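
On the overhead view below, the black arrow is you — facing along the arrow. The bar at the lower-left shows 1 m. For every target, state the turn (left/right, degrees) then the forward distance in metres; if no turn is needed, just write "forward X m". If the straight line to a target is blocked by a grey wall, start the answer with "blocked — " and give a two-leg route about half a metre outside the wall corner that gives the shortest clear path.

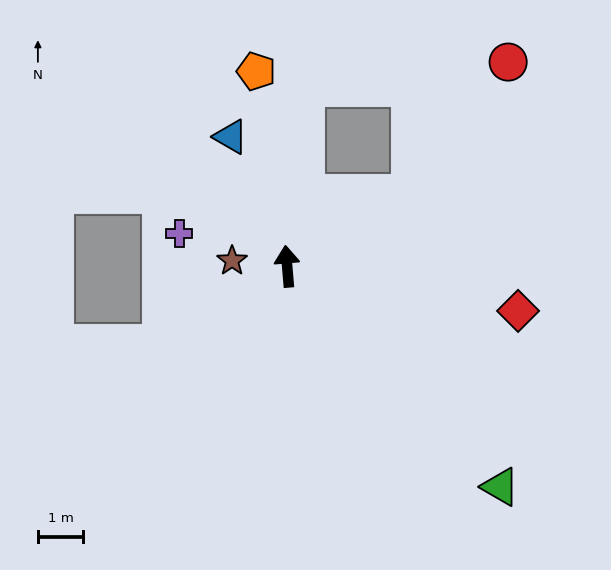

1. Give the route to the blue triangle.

turn left 19°, forward 3.1 m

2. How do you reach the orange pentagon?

turn left 4°, forward 4.4 m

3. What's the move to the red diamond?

turn right 106°, forward 5.2 m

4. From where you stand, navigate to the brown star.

turn left 79°, forward 1.2 m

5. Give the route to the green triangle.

turn right 141°, forward 6.8 m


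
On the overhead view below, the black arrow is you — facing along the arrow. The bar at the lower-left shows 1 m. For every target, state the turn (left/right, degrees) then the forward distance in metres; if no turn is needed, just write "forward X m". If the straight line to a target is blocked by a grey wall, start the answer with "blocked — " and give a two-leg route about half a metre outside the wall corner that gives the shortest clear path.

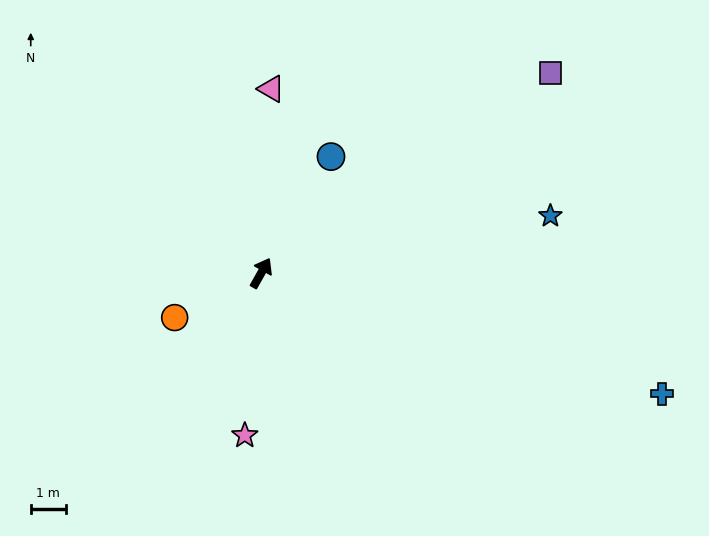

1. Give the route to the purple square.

turn right 26°, forward 10.1 m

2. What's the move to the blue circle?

forward 3.9 m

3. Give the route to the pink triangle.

turn left 26°, forward 5.3 m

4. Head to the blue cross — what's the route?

turn right 77°, forward 12.0 m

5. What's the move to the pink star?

turn right 156°, forward 4.7 m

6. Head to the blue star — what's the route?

turn right 49°, forward 8.5 m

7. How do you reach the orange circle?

turn left 147°, forward 2.8 m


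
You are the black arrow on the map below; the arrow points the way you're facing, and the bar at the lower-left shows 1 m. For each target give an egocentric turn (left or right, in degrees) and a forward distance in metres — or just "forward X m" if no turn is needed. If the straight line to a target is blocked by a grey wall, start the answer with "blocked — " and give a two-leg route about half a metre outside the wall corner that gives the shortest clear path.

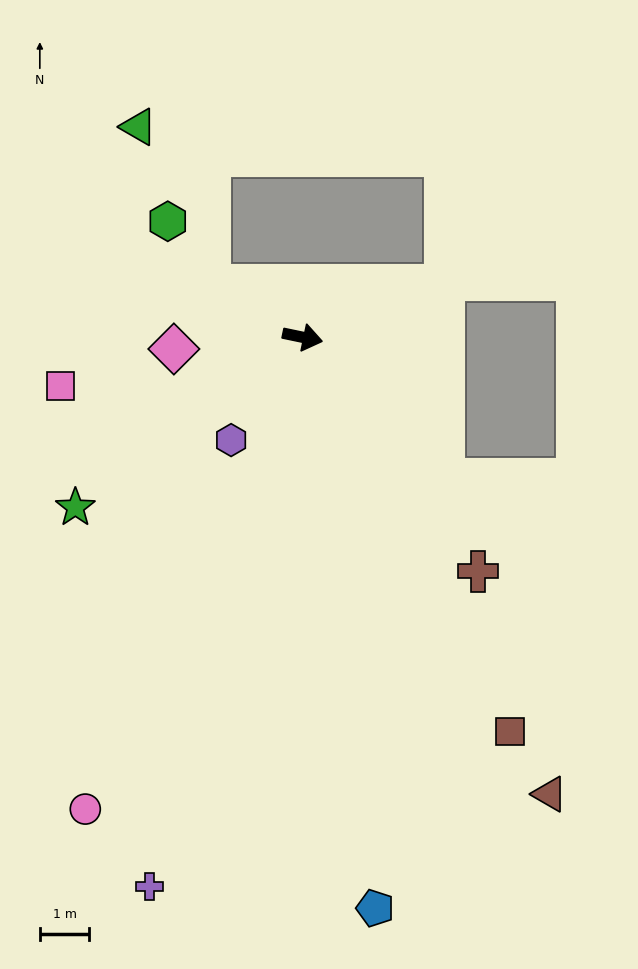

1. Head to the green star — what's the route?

turn right 131°, forward 5.7 m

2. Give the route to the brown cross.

turn right 41°, forward 5.9 m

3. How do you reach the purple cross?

turn right 94°, forward 11.5 m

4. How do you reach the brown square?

turn right 51°, forward 9.0 m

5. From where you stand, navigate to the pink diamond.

turn right 163°, forward 2.6 m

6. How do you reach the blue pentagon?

turn right 71°, forward 11.6 m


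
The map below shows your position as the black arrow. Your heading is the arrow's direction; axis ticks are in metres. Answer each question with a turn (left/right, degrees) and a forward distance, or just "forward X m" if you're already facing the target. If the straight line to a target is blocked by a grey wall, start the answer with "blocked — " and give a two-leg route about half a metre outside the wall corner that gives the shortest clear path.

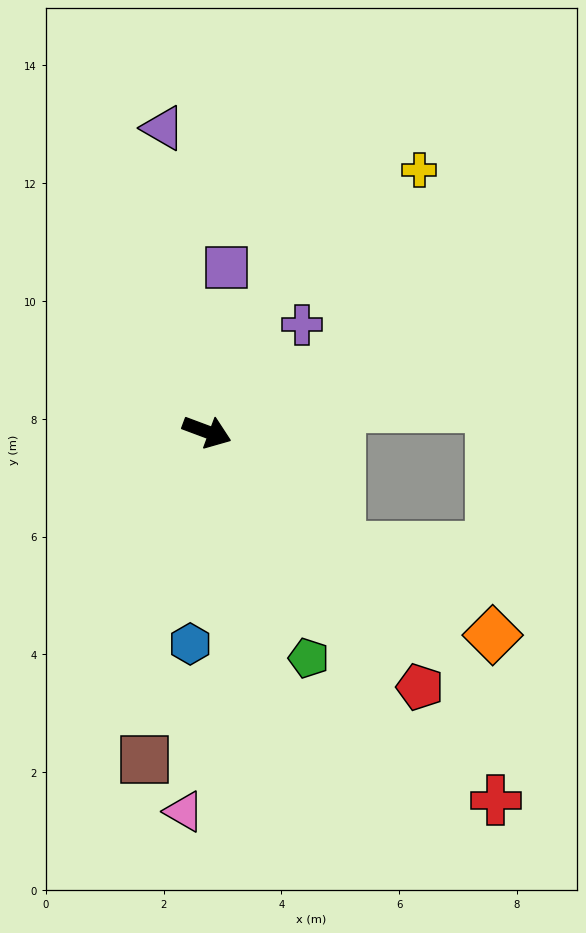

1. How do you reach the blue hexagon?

turn right 74°, forward 3.6 m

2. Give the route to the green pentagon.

turn right 45°, forward 4.2 m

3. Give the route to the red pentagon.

turn right 30°, forward 5.6 m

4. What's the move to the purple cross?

turn left 69°, forward 2.4 m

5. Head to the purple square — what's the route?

turn left 104°, forward 2.8 m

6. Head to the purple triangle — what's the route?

turn left 119°, forward 5.2 m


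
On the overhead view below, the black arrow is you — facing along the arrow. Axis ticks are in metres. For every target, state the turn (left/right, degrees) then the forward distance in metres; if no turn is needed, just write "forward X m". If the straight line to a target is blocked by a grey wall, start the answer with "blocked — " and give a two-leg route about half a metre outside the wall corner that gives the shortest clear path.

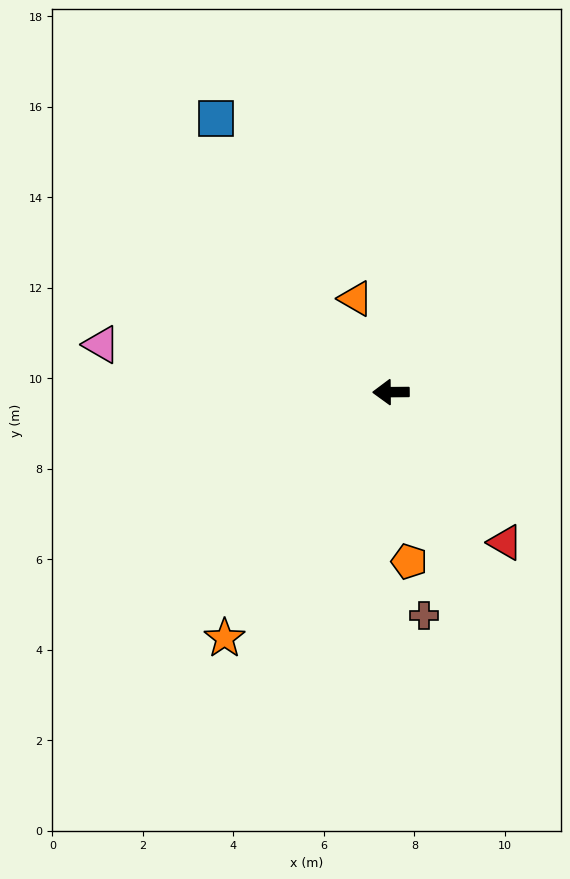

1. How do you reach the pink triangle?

turn right 10°, forward 6.5 m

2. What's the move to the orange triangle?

turn right 70°, forward 2.2 m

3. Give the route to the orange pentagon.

turn left 96°, forward 3.8 m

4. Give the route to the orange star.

turn left 55°, forward 6.6 m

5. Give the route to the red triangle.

turn left 127°, forward 4.2 m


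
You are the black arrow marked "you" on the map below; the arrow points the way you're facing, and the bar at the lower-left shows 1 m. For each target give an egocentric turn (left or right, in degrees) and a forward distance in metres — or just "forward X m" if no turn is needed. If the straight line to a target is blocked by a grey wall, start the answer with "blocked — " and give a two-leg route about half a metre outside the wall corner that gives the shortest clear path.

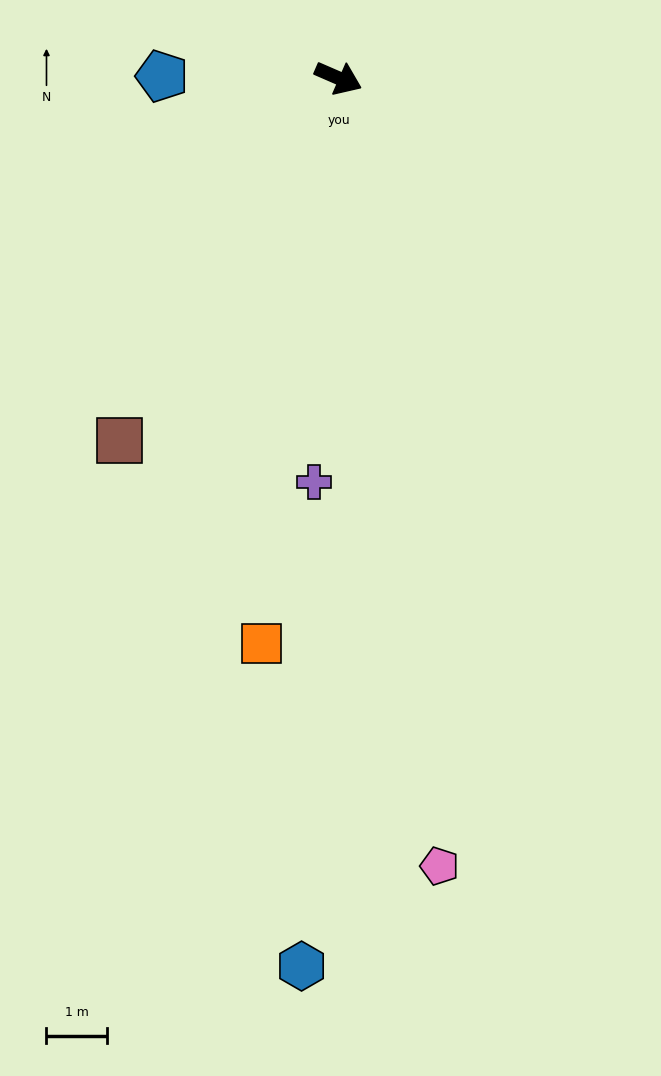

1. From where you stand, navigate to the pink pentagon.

turn right 59°, forward 13.0 m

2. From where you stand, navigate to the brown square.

turn right 98°, forward 6.9 m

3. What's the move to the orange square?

turn right 74°, forward 9.4 m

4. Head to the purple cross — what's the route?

turn right 70°, forward 6.6 m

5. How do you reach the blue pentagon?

turn right 157°, forward 2.9 m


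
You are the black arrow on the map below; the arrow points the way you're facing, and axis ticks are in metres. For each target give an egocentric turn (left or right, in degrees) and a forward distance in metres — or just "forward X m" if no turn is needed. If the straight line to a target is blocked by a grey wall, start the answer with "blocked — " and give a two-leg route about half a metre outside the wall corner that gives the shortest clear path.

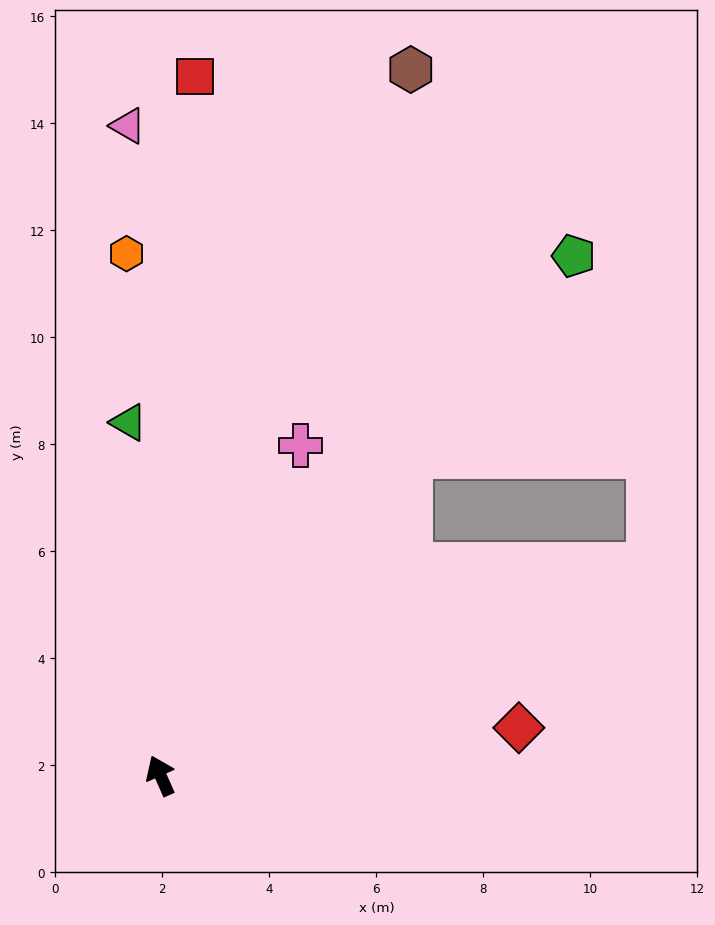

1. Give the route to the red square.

turn right 27°, forward 13.1 m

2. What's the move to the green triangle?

turn right 19°, forward 6.6 m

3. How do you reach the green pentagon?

turn right 62°, forward 12.4 m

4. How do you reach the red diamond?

turn right 106°, forward 6.8 m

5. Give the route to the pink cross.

turn right 47°, forward 6.7 m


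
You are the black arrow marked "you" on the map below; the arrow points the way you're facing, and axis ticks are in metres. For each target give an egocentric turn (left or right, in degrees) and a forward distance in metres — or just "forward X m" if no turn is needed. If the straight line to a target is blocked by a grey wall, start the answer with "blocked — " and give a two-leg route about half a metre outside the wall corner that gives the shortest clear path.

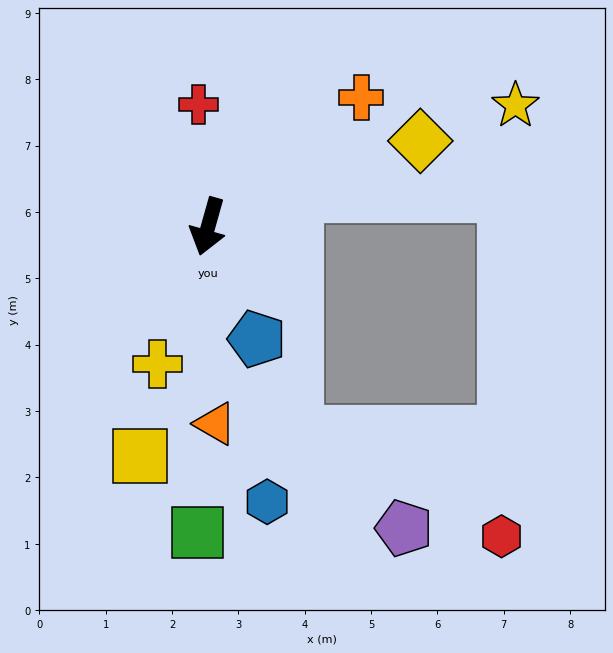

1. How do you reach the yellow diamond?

turn left 128°, forward 3.4 m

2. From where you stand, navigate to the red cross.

turn right 160°, forward 1.8 m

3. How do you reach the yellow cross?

turn right 5°, forward 2.2 m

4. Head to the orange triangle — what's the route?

turn left 18°, forward 3.0 m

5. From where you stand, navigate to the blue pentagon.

turn left 39°, forward 1.8 m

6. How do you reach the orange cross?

turn left 146°, forward 3.0 m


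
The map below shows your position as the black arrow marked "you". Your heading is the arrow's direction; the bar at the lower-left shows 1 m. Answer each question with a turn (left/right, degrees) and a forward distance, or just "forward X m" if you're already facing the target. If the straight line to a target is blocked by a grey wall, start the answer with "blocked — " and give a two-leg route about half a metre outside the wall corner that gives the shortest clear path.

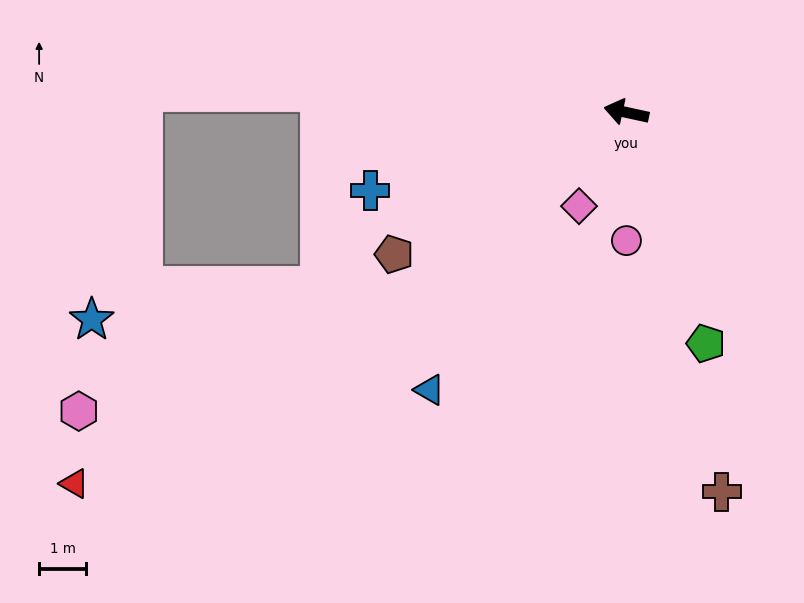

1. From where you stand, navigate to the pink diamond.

turn left 75°, forward 2.2 m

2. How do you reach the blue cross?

turn left 29°, forward 5.7 m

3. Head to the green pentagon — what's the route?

turn left 121°, forward 5.2 m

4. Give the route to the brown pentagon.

turn left 44°, forward 5.8 m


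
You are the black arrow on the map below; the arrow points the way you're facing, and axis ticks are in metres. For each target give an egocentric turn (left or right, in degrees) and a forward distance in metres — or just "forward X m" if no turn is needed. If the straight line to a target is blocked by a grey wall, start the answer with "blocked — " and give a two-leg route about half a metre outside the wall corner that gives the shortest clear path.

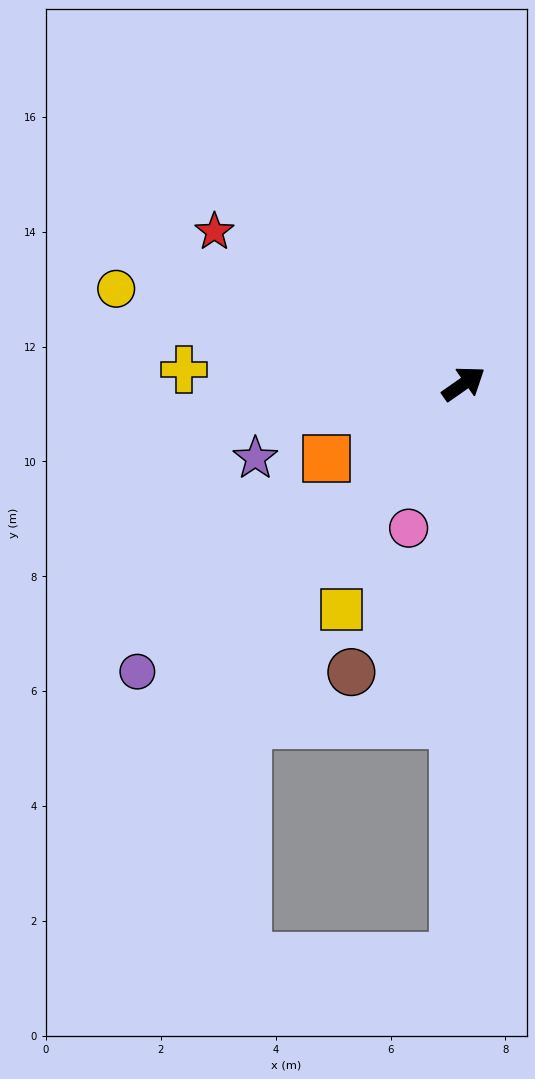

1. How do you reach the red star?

turn left 114°, forward 5.1 m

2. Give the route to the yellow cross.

turn left 142°, forward 4.9 m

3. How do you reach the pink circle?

turn right 146°, forward 2.7 m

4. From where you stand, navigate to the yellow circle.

turn left 130°, forward 6.3 m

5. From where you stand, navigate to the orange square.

turn left 174°, forward 2.7 m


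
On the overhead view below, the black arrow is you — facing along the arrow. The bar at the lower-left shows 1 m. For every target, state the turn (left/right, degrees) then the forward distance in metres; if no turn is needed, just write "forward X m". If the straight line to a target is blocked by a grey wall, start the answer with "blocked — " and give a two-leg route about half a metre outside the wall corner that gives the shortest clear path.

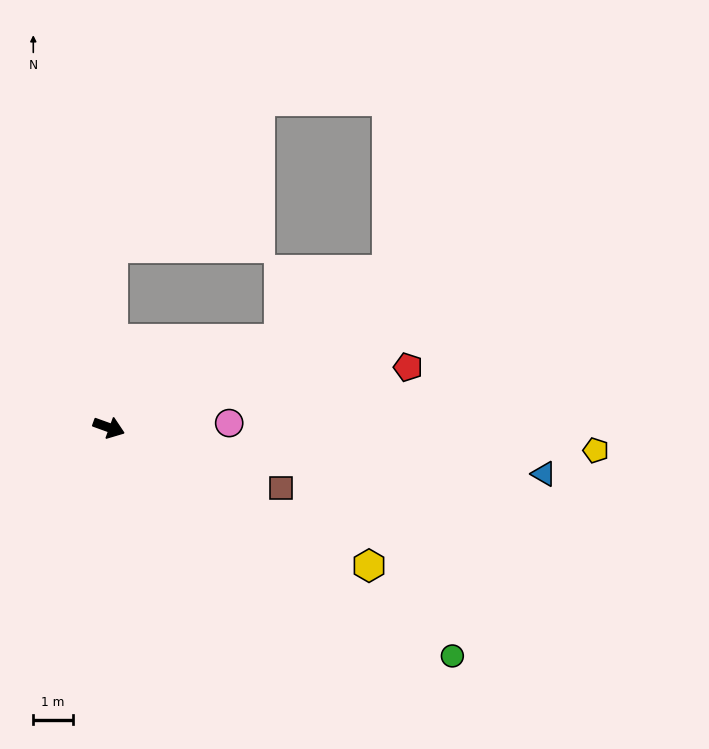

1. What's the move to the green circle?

turn right 14°, forward 10.5 m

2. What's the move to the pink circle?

turn left 22°, forward 3.1 m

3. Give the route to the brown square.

forward 4.6 m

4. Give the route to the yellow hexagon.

turn right 8°, forward 7.5 m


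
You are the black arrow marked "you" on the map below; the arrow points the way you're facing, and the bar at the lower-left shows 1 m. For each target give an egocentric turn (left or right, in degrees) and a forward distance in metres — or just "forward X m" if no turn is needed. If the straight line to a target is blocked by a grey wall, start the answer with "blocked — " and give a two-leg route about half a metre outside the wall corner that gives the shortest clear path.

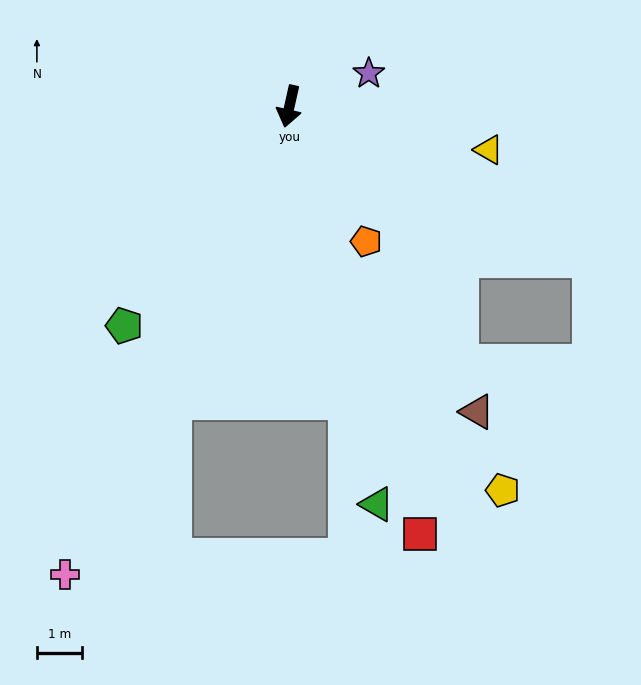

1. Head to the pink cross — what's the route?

turn right 13°, forward 11.4 m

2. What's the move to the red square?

turn left 30°, forward 9.8 m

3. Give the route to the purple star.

turn left 125°, forward 1.9 m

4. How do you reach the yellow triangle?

turn left 90°, forward 4.5 m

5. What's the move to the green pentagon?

turn right 24°, forward 6.0 m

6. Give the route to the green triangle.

turn left 25°, forward 9.0 m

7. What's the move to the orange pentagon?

turn left 42°, forward 3.4 m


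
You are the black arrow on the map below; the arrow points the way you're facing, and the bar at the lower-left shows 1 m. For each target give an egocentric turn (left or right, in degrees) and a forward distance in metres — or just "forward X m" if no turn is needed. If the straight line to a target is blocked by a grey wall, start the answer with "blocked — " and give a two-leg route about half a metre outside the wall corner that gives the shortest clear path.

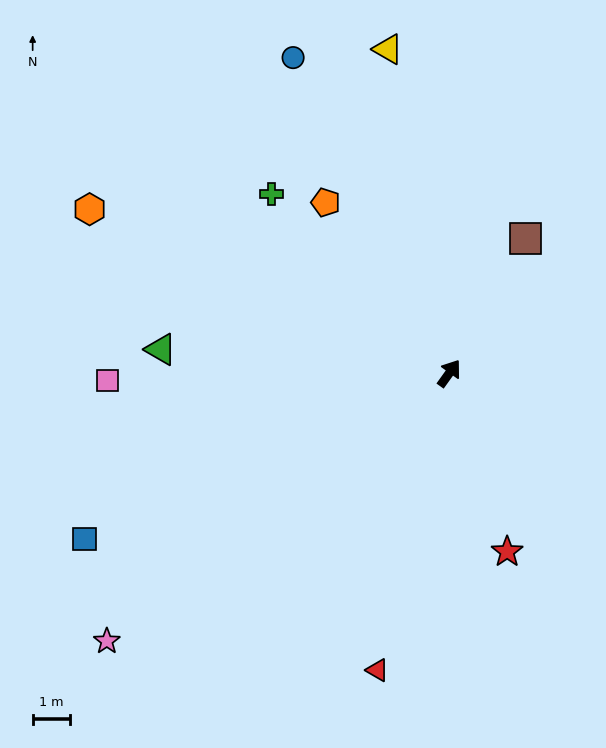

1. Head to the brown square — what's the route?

turn left 6°, forward 4.1 m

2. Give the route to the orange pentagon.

turn left 71°, forward 5.6 m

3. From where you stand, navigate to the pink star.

turn left 164°, forward 11.6 m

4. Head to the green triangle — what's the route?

turn left 121°, forward 7.7 m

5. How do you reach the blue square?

turn left 150°, forward 10.7 m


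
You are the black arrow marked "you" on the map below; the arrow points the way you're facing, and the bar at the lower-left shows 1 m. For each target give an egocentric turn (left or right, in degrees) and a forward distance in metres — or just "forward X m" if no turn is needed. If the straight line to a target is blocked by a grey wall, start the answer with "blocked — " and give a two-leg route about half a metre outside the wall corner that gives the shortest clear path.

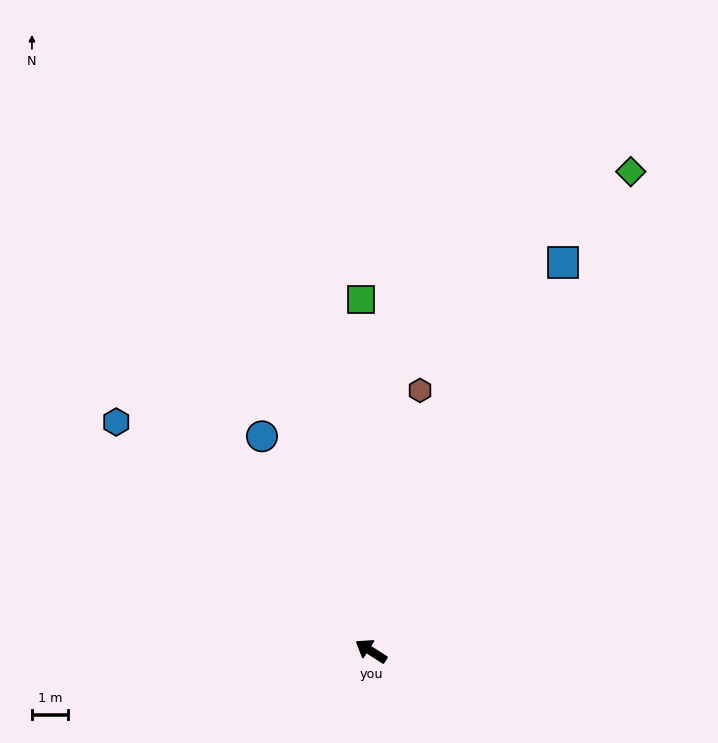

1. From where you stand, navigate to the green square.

turn right 56°, forward 9.7 m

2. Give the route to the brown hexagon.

turn right 68°, forward 7.3 m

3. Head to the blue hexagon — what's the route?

turn right 9°, forward 9.4 m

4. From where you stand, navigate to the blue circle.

turn right 30°, forward 6.6 m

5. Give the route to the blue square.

turn right 84°, forward 11.9 m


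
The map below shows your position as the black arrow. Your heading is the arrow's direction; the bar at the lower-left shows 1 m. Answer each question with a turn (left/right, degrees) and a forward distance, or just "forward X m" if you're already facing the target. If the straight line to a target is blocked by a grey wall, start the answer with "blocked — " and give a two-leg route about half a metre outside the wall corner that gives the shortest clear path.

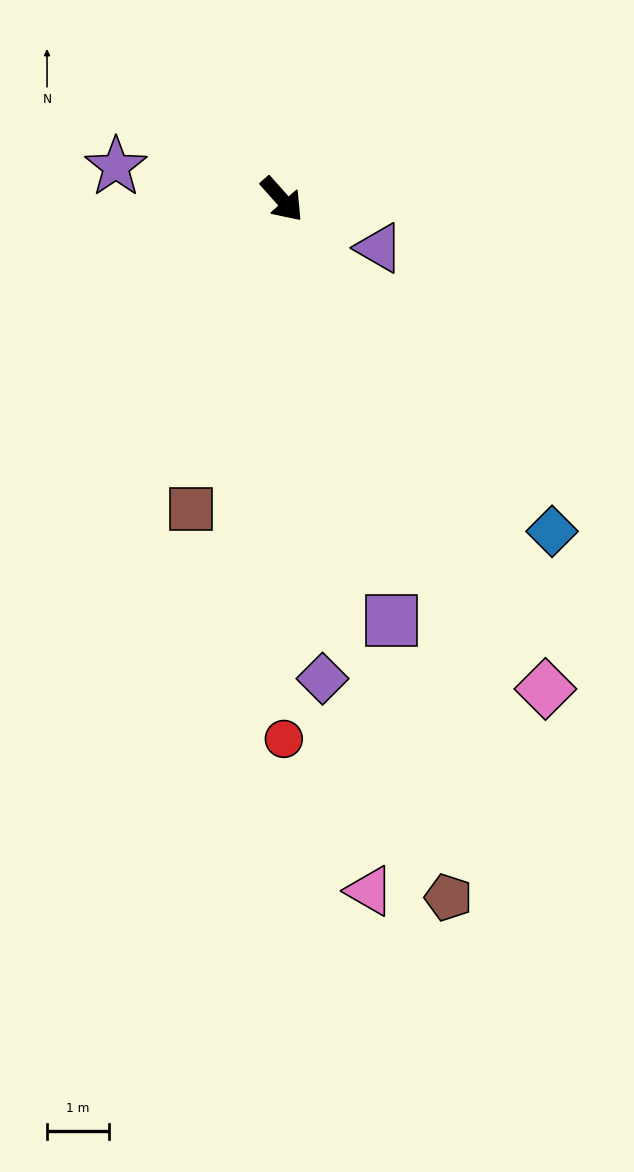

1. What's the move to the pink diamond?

turn right 13°, forward 8.9 m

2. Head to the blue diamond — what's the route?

turn right 3°, forward 6.9 m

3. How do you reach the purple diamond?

turn right 37°, forward 7.7 m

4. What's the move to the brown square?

turn right 58°, forward 5.2 m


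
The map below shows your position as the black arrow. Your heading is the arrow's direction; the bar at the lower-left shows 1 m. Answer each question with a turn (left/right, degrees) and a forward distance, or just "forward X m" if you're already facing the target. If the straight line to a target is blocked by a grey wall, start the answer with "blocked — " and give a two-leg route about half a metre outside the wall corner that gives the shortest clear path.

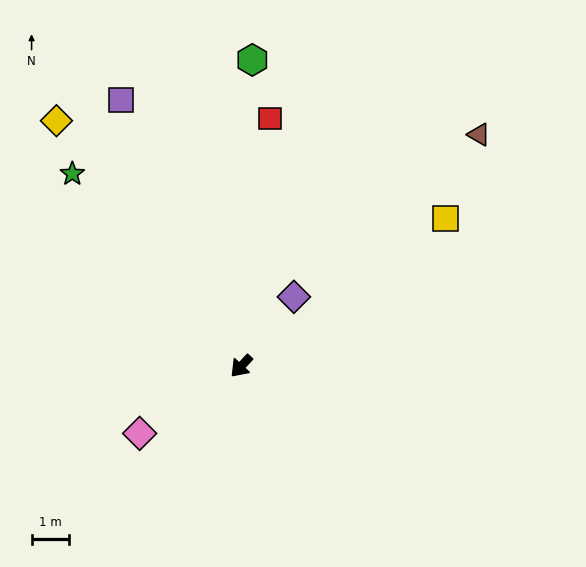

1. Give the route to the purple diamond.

turn right 174°, forward 2.3 m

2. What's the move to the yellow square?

turn left 169°, forward 6.8 m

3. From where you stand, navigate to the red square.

turn right 144°, forward 6.7 m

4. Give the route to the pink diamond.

turn right 14°, forward 3.3 m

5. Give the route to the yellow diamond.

turn right 100°, forward 8.3 m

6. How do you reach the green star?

turn right 96°, forward 6.9 m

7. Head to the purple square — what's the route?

turn right 113°, forward 7.9 m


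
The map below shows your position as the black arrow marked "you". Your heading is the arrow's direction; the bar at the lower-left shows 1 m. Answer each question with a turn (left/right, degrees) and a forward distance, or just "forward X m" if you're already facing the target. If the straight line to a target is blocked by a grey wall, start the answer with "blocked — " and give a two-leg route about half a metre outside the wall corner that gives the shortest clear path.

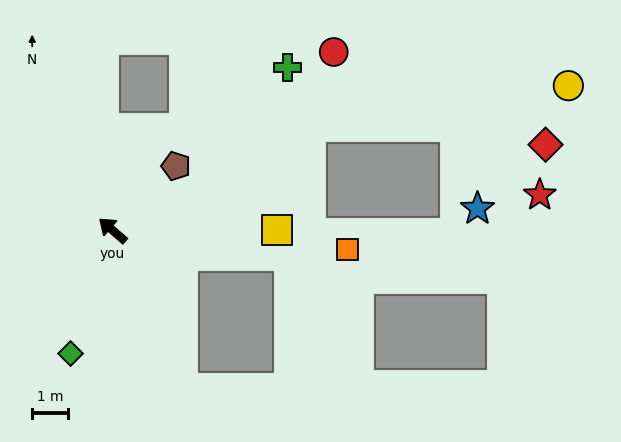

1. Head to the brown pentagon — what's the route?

turn right 94°, forward 2.5 m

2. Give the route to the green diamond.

turn left 112°, forward 3.7 m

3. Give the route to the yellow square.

turn right 139°, forward 4.6 m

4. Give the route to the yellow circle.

blocked — turn right 112°, forward 6.3 m, then turn right 18°, forward 7.4 m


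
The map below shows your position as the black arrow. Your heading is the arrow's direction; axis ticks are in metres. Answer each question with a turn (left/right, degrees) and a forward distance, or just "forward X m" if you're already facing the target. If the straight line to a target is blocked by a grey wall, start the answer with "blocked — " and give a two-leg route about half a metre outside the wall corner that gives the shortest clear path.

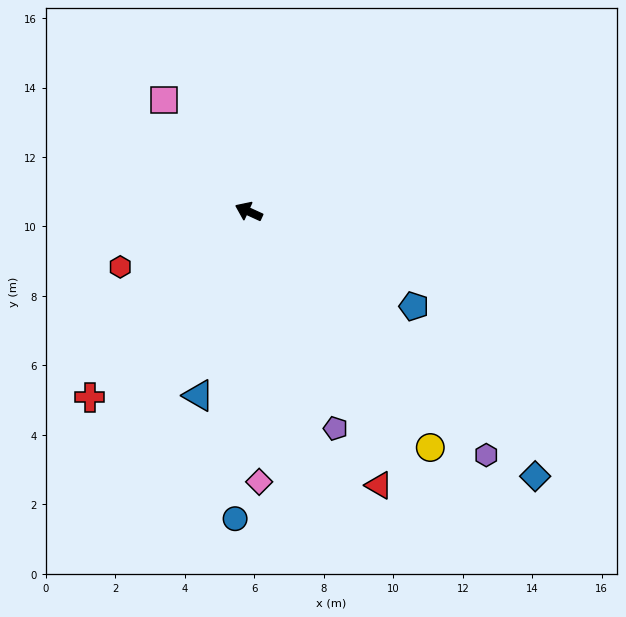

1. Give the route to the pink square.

turn right 28°, forward 4.0 m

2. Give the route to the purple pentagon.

turn left 136°, forward 6.7 m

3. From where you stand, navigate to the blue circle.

turn left 112°, forward 8.8 m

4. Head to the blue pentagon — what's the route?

turn left 175°, forward 5.5 m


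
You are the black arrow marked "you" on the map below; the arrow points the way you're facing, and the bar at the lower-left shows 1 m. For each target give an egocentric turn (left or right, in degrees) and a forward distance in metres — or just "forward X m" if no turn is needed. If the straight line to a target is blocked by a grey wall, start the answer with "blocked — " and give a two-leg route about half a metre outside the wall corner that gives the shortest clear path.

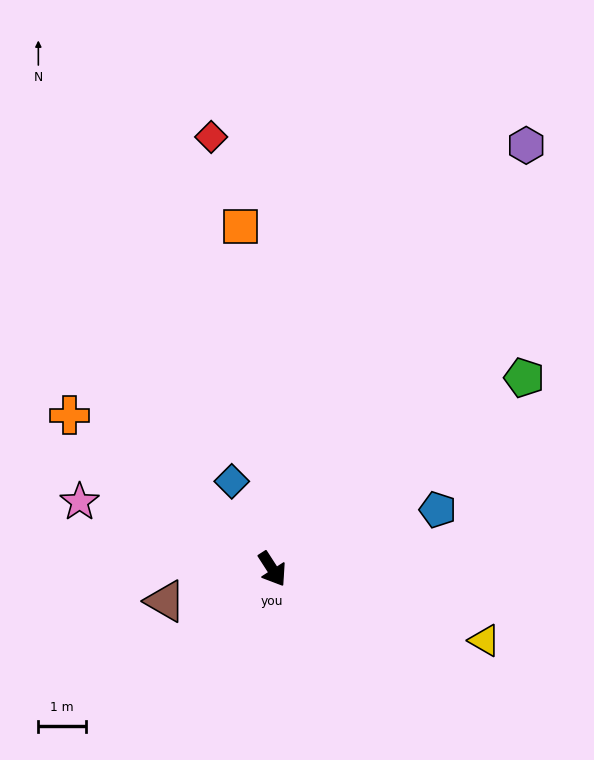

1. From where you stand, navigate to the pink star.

turn right 142°, forward 4.3 m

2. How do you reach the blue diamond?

turn left 172°, forward 2.0 m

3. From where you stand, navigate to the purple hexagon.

turn left 116°, forward 10.4 m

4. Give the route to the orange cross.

turn right 160°, forward 5.4 m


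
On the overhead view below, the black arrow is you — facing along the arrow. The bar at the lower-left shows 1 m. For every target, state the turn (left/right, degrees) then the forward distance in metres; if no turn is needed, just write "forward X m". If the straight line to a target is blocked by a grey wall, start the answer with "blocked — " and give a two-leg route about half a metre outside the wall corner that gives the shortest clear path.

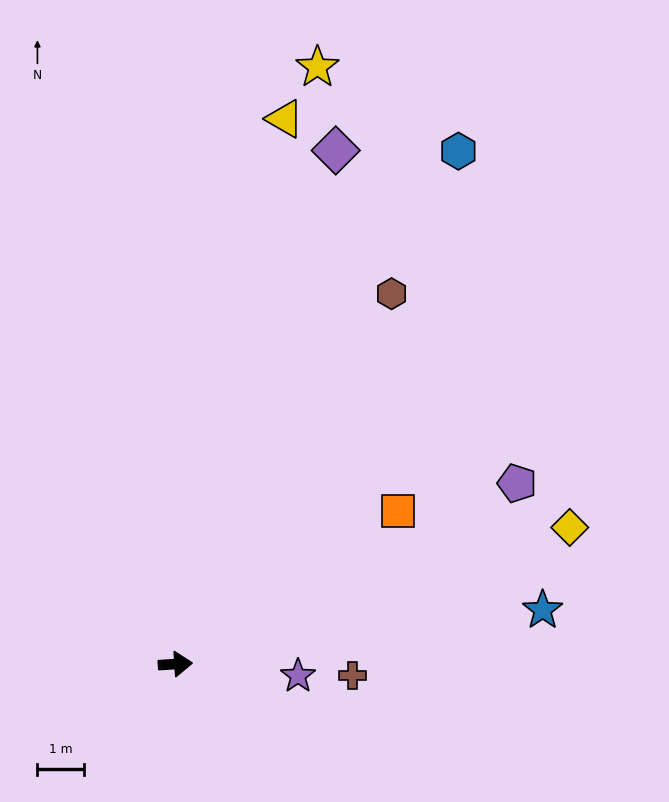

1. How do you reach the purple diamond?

turn left 69°, forward 11.7 m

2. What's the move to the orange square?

turn left 31°, forward 5.9 m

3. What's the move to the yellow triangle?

turn left 75°, forward 12.1 m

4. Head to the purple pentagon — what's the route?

turn left 24°, forward 8.4 m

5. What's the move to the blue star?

turn left 5°, forward 8.1 m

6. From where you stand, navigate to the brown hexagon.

turn left 56°, forward 9.3 m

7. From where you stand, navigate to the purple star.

turn right 9°, forward 2.7 m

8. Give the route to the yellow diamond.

turn left 16°, forward 9.1 m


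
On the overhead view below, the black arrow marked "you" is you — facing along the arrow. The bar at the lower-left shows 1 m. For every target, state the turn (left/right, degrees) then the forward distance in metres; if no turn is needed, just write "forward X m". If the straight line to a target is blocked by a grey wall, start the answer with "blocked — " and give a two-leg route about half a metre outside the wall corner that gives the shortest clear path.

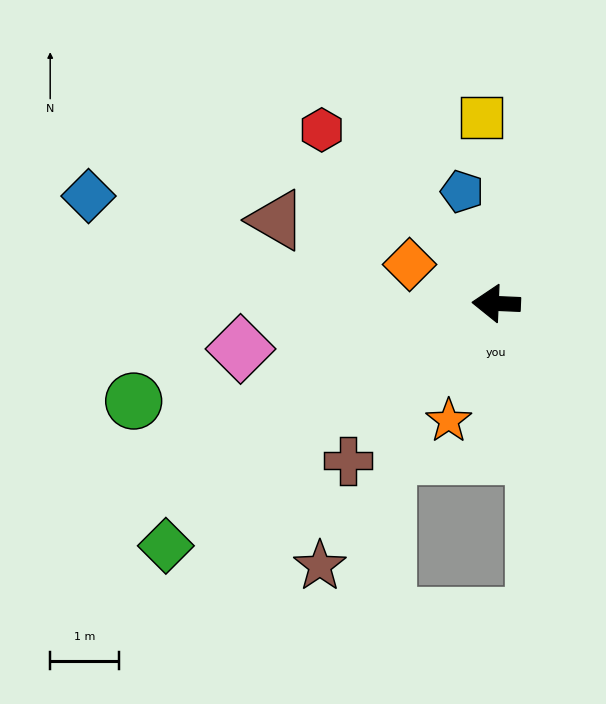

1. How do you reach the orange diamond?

turn right 22°, forward 1.4 m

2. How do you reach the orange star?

turn left 70°, forward 1.8 m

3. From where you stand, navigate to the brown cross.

turn left 49°, forward 3.1 m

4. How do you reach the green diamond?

turn left 39°, forward 5.9 m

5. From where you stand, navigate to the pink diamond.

turn left 13°, forward 3.8 m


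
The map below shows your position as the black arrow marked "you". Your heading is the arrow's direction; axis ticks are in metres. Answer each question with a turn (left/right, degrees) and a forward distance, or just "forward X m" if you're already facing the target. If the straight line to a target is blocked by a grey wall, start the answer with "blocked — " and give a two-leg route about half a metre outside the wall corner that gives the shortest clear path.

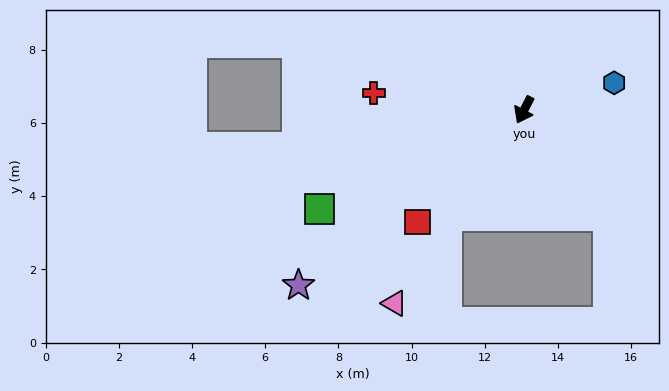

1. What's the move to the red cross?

turn right 69°, forward 4.1 m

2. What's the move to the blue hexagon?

turn left 134°, forward 2.6 m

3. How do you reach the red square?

turn right 16°, forward 4.2 m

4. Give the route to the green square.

turn right 37°, forward 6.2 m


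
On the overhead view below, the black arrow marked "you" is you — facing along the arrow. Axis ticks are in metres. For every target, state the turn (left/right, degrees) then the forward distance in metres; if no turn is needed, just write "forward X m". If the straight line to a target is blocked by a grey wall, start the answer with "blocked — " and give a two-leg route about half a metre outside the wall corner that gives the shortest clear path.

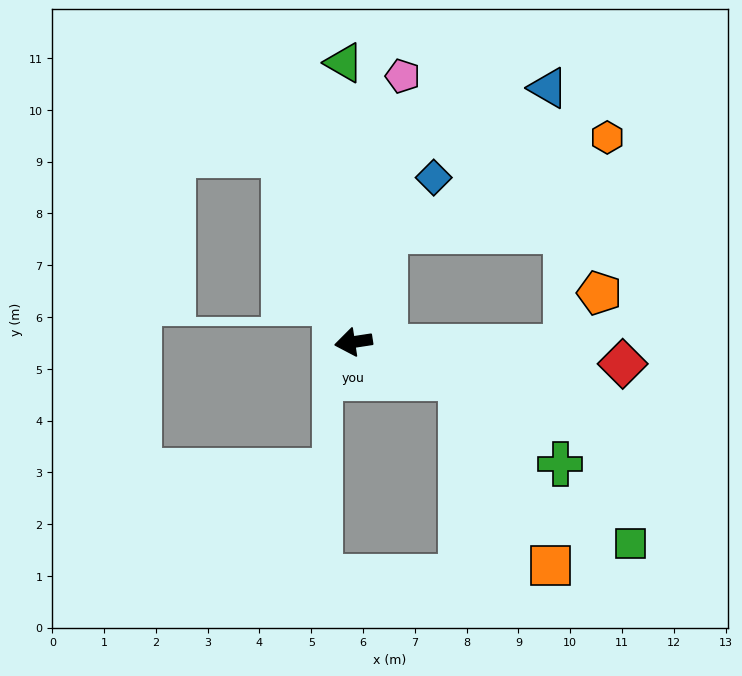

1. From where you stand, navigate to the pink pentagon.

turn right 109°, forward 5.2 m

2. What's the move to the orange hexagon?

blocked — turn right 115°, forward 2.2 m, then turn right 51°, forward 4.6 m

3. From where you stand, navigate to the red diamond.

turn left 167°, forward 5.2 m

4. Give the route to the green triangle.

turn right 97°, forward 5.4 m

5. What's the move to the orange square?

blocked — turn left 153°, forward 2.2 m, then turn right 46°, forward 4.0 m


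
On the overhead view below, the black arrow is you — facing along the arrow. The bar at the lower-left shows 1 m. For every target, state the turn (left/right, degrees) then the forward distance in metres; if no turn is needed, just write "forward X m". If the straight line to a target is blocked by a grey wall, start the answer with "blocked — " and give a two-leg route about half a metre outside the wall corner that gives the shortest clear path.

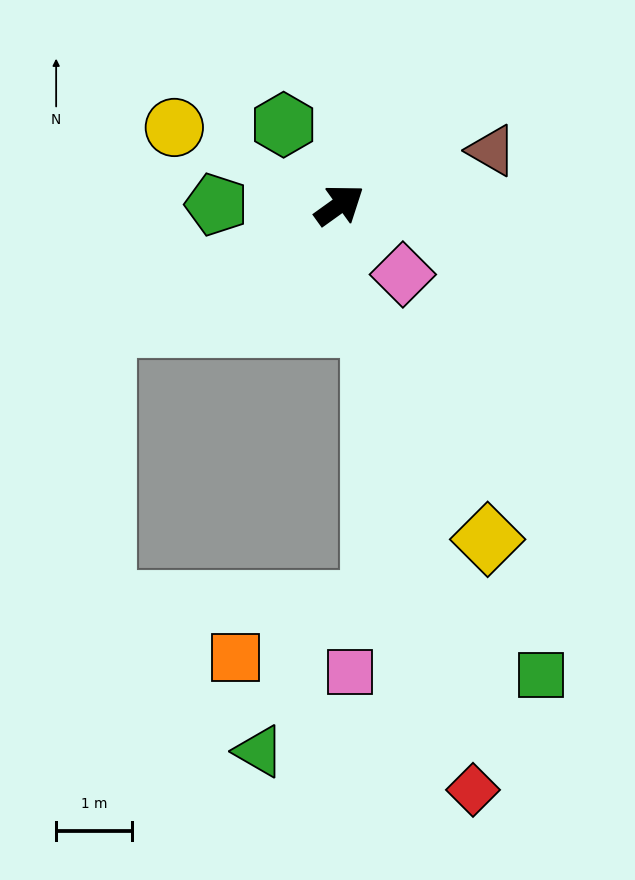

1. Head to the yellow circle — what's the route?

turn left 119°, forward 2.4 m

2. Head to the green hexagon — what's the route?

turn left 89°, forward 1.3 m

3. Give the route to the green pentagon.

turn left 144°, forward 1.6 m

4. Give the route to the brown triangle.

turn right 16°, forward 2.1 m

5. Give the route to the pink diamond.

turn right 83°, forward 1.2 m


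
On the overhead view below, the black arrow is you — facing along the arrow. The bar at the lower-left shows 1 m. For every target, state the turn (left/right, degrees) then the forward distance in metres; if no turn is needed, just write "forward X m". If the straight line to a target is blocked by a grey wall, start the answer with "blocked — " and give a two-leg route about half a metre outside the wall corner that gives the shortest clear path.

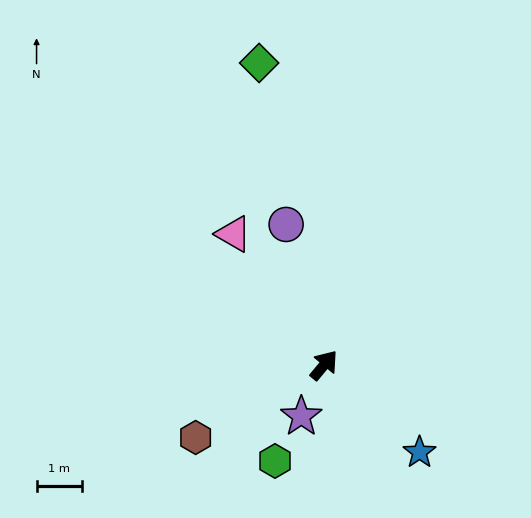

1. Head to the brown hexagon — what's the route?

turn left 159°, forward 3.2 m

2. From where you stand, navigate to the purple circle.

turn left 55°, forward 3.2 m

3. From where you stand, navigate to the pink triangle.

turn left 74°, forward 3.5 m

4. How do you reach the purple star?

turn right 164°, forward 1.2 m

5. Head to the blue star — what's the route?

turn right 93°, forward 2.8 m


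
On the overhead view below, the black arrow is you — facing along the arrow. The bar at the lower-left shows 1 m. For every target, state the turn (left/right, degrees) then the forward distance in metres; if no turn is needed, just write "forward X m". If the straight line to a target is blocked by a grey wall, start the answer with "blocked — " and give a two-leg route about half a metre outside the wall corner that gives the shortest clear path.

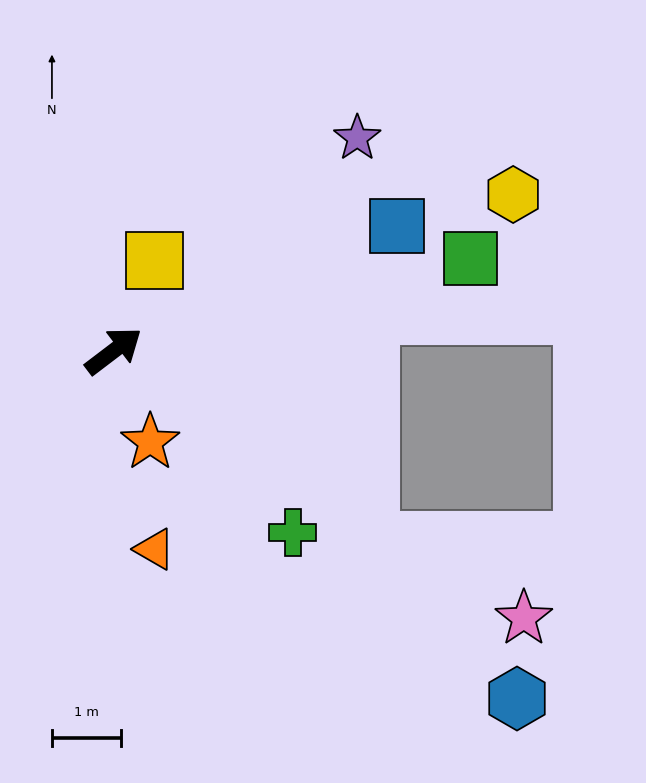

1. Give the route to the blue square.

turn right 13°, forward 4.5 m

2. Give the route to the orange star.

turn right 105°, forward 1.4 m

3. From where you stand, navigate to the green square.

turn right 23°, forward 5.3 m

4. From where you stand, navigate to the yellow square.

turn left 28°, forward 1.4 m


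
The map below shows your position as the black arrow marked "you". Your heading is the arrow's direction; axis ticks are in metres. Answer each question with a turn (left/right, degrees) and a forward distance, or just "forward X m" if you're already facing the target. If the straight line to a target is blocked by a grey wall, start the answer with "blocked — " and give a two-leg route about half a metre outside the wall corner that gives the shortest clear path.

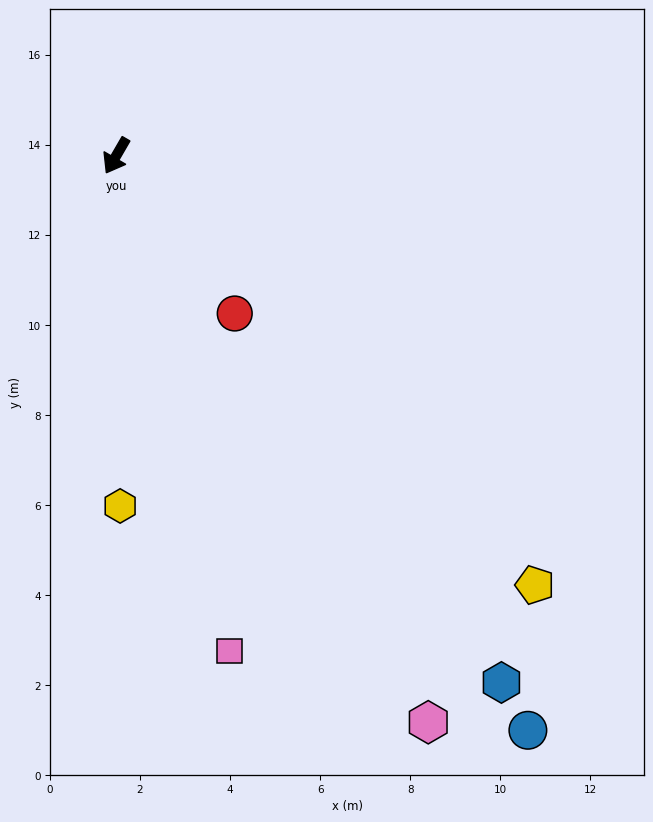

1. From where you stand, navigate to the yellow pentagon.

turn left 74°, forward 13.3 m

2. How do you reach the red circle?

turn left 67°, forward 4.4 m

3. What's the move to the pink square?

turn left 43°, forward 11.3 m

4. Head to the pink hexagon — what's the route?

turn left 59°, forward 14.4 m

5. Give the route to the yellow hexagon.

turn left 31°, forward 7.8 m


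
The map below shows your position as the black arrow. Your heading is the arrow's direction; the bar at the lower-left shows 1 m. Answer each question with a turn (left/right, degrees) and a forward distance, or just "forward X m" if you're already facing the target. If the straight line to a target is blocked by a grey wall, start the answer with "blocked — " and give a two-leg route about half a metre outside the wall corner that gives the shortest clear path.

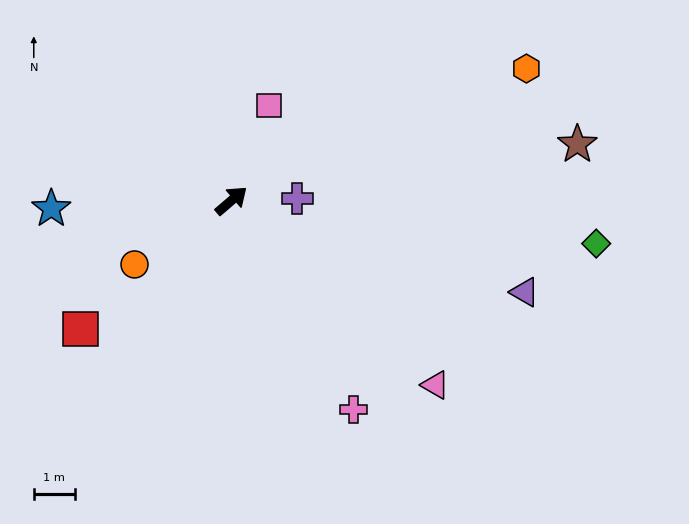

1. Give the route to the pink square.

turn left 28°, forward 2.5 m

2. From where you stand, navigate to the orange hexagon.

turn right 16°, forward 7.9 m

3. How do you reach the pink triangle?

turn right 83°, forward 6.7 m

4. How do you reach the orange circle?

turn left 173°, forward 2.8 m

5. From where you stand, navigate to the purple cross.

turn right 39°, forward 1.6 m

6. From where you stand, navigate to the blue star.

turn left 142°, forward 4.4 m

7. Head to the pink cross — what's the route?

turn right 100°, forward 5.9 m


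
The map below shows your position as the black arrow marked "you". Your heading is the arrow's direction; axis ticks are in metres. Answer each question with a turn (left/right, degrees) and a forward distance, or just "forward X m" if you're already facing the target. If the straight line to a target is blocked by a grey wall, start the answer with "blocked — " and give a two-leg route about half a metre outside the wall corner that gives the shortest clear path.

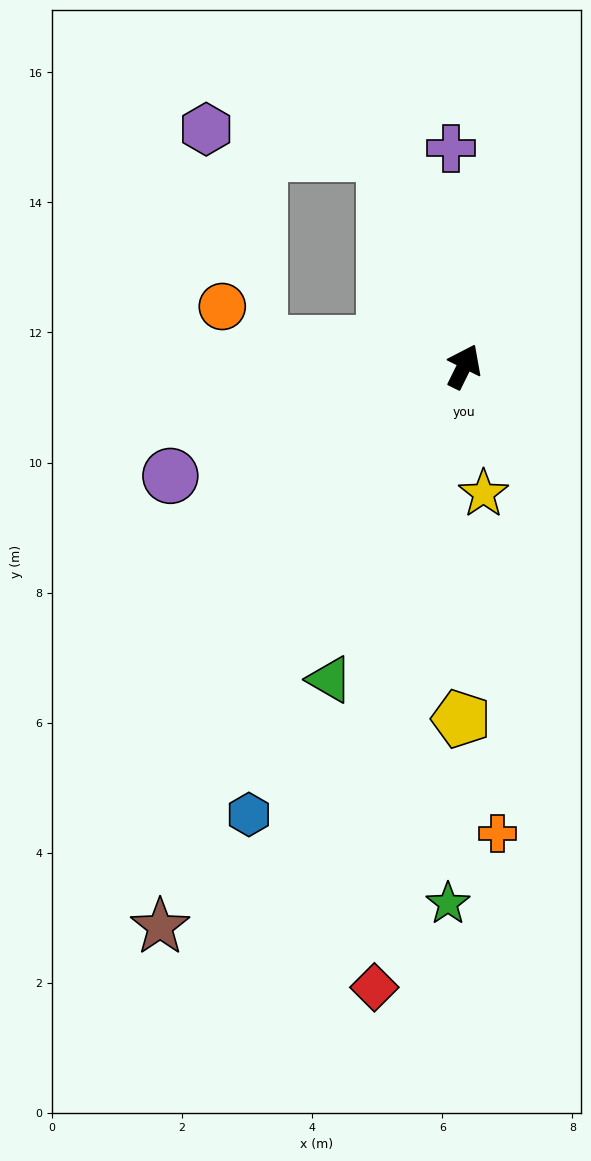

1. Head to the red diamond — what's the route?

turn right 162°, forward 9.6 m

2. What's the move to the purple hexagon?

blocked — turn left 47°, forward 3.5 m, then turn left 61°, forward 2.8 m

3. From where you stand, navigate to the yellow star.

turn right 145°, forward 2.0 m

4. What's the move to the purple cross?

turn left 30°, forward 3.4 m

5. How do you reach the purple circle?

turn left 137°, forward 4.8 m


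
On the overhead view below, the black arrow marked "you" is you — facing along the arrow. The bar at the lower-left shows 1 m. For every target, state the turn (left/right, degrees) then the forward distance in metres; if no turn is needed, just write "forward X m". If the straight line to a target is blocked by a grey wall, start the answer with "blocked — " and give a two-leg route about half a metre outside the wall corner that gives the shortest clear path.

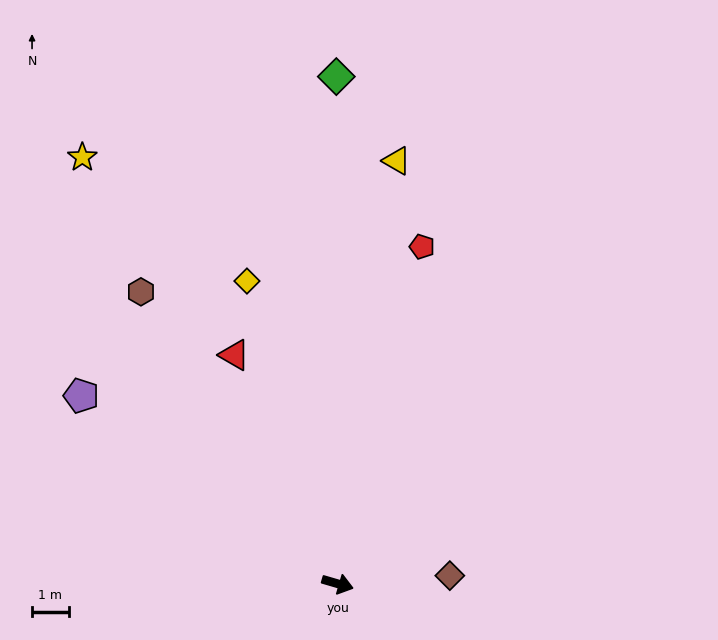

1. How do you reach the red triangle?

turn left 131°, forward 6.8 m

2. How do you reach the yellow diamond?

turn left 123°, forward 8.6 m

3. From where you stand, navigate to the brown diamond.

turn left 20°, forward 3.1 m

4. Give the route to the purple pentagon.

turn left 160°, forward 8.7 m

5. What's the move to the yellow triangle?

turn left 98°, forward 11.6 m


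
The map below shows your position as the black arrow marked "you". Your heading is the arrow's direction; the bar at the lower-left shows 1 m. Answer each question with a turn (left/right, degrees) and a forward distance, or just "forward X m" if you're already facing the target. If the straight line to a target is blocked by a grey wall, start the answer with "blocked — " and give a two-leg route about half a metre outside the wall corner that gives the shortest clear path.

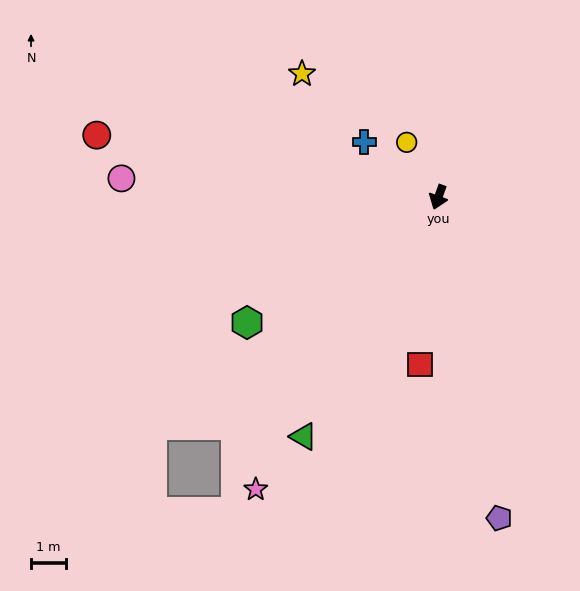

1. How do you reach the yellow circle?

turn right 130°, forward 1.8 m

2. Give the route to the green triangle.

turn right 10°, forward 7.9 m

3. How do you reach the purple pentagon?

turn left 31°, forward 9.4 m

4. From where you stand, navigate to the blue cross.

turn right 107°, forward 2.7 m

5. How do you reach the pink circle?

turn right 74°, forward 9.2 m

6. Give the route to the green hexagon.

turn right 37°, forward 6.6 m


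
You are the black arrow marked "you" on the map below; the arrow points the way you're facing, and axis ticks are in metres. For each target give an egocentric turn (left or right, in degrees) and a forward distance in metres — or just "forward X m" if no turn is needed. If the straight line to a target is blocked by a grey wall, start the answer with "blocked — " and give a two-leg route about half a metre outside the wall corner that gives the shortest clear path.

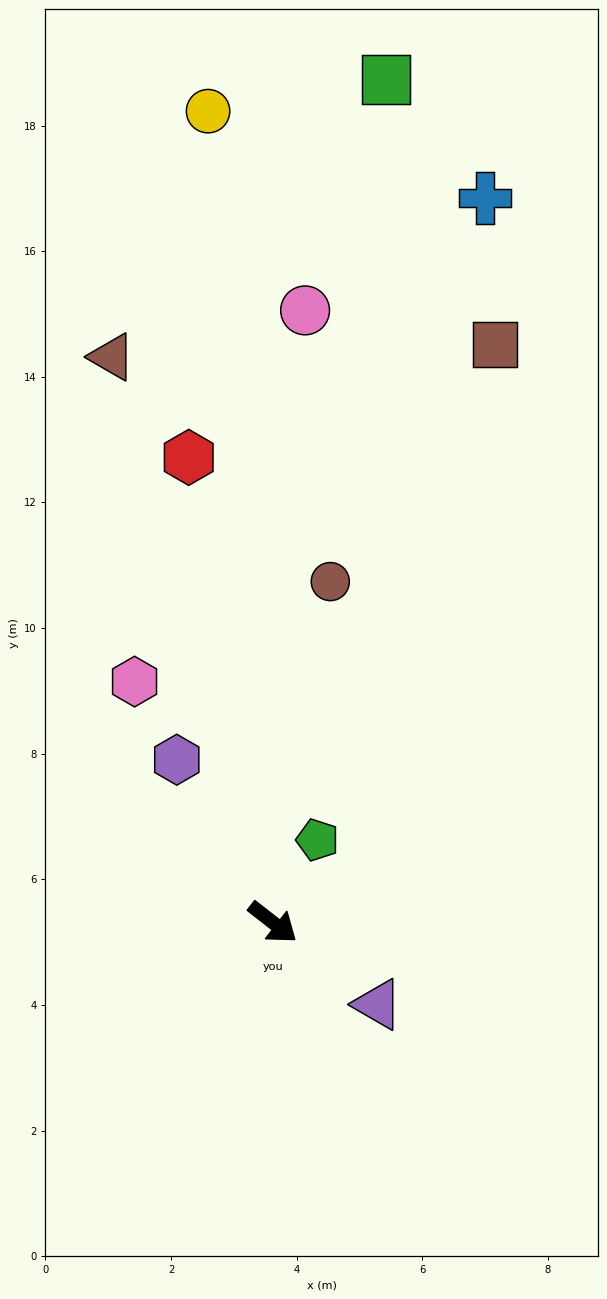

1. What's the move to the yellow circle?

turn left 133°, forward 13.0 m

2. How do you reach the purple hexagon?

turn left 159°, forward 3.0 m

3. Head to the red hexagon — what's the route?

turn left 138°, forward 7.5 m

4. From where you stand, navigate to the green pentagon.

turn left 100°, forward 1.5 m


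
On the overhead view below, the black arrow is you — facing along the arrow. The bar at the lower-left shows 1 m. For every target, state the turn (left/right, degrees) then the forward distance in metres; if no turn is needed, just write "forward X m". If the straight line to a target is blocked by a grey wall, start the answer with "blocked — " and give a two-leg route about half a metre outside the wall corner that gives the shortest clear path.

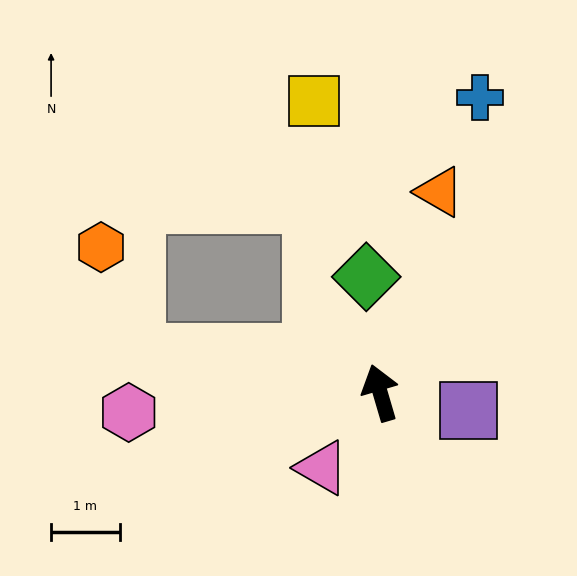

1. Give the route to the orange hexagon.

blocked — turn left 64°, forward 3.6 m, then turn right 62°, forward 1.6 m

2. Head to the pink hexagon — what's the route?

turn left 78°, forward 3.7 m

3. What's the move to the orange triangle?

turn right 33°, forward 3.1 m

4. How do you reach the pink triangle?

turn left 126°, forward 1.4 m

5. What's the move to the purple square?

turn right 118°, forward 1.3 m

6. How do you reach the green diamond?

turn right 10°, forward 1.7 m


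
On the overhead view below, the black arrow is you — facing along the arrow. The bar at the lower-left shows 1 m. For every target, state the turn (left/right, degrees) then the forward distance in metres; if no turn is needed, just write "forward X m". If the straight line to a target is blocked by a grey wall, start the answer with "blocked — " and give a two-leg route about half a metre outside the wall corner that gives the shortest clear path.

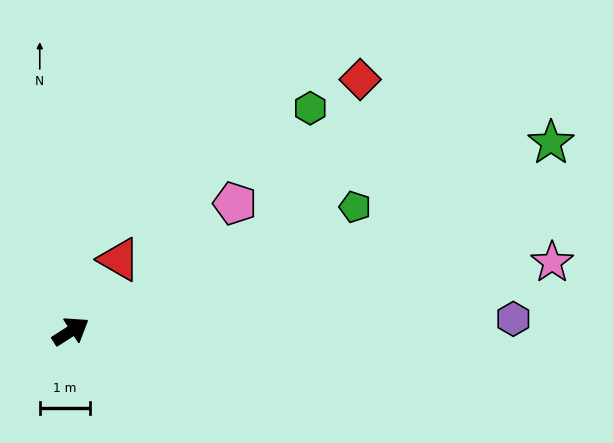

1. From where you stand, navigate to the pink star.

turn right 25°, forward 9.7 m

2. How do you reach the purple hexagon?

turn right 31°, forward 8.8 m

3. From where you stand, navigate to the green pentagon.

turn right 9°, forward 6.2 m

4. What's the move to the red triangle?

turn left 23°, forward 1.7 m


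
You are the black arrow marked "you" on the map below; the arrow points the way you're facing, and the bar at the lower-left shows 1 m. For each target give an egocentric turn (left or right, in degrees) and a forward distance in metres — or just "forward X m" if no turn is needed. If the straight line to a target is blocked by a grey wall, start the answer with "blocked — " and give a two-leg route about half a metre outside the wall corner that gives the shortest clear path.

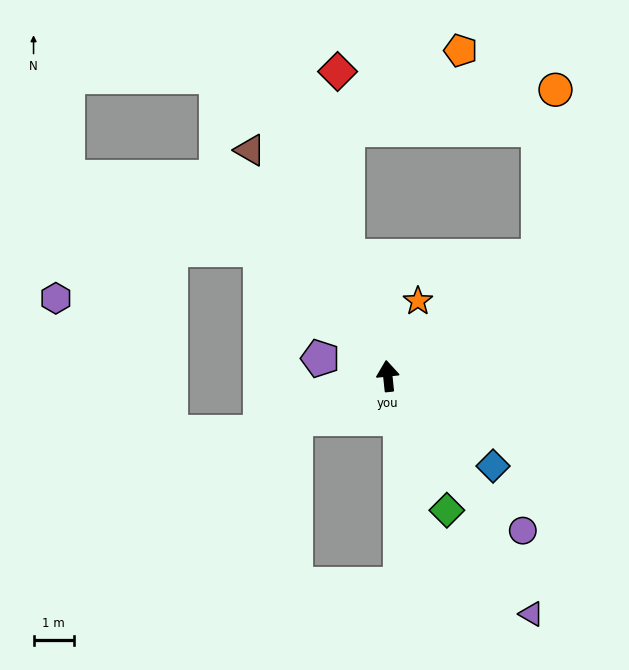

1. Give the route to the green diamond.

turn right 162°, forward 3.6 m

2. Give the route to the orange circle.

blocked — turn right 57°, forward 4.8 m, then turn left 45°, forward 4.1 m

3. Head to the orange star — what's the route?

turn right 28°, forward 2.0 m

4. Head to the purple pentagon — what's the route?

turn left 69°, forward 1.7 m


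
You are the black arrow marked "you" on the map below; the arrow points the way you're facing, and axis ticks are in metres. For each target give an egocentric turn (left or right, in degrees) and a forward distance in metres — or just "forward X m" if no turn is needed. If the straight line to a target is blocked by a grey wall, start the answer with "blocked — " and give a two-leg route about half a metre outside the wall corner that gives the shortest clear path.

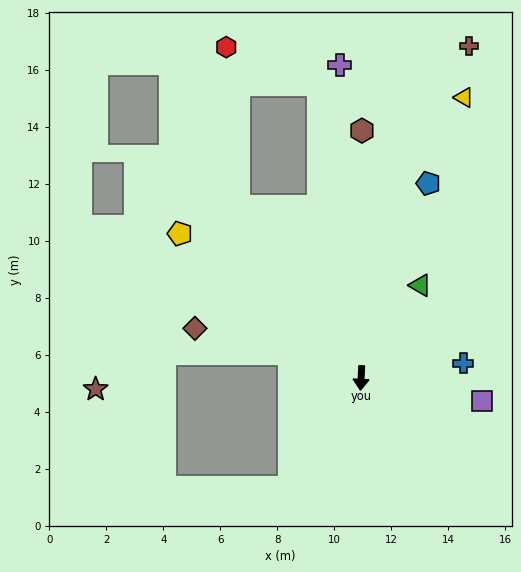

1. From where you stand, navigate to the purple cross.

turn right 173°, forward 11.0 m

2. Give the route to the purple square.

turn left 82°, forward 4.3 m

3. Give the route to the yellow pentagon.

turn right 126°, forward 8.1 m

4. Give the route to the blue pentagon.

turn left 164°, forward 7.2 m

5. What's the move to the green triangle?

turn left 150°, forward 3.9 m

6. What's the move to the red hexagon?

blocked — turn right 141°, forward 7.4 m, then turn right 32°, forward 5.6 m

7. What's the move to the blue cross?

turn left 101°, forward 3.6 m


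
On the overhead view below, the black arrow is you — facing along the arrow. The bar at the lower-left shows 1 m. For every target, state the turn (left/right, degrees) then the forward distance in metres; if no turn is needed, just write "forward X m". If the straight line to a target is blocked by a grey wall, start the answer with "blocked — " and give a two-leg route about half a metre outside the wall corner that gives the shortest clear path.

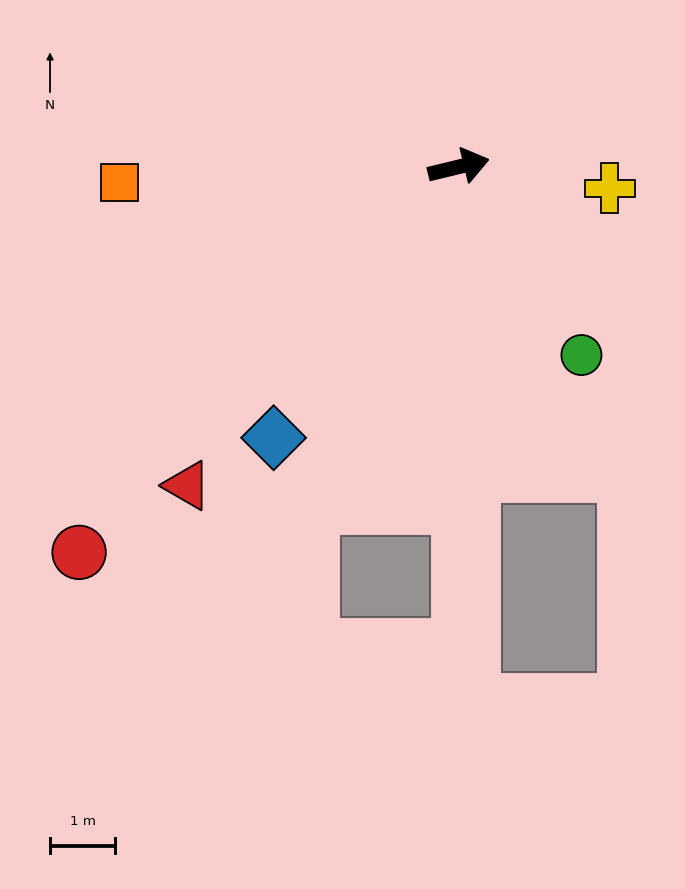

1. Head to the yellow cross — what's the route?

turn right 22°, forward 2.3 m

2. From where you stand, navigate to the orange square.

turn left 169°, forward 5.2 m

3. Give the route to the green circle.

turn right 71°, forward 3.4 m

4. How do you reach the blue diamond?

turn right 138°, forward 5.0 m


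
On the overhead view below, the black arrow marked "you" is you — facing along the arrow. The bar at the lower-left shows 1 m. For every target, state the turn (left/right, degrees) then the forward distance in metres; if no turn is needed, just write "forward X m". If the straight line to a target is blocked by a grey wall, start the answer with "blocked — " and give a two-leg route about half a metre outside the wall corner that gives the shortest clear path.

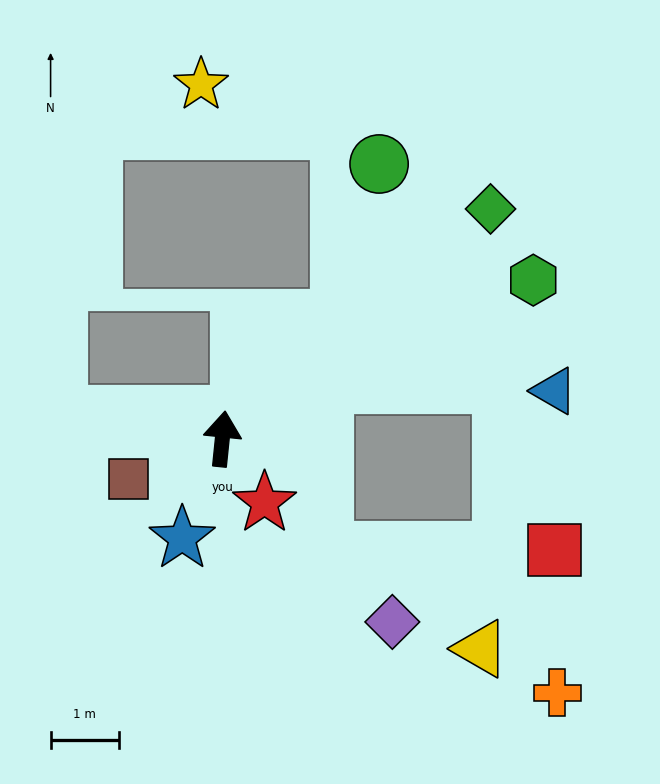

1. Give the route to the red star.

turn right 141°, forward 1.1 m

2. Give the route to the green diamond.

turn right 44°, forward 5.2 m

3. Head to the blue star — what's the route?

turn left 164°, forward 1.6 m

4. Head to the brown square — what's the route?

turn left 119°, forward 1.5 m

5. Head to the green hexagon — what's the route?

turn right 57°, forward 5.1 m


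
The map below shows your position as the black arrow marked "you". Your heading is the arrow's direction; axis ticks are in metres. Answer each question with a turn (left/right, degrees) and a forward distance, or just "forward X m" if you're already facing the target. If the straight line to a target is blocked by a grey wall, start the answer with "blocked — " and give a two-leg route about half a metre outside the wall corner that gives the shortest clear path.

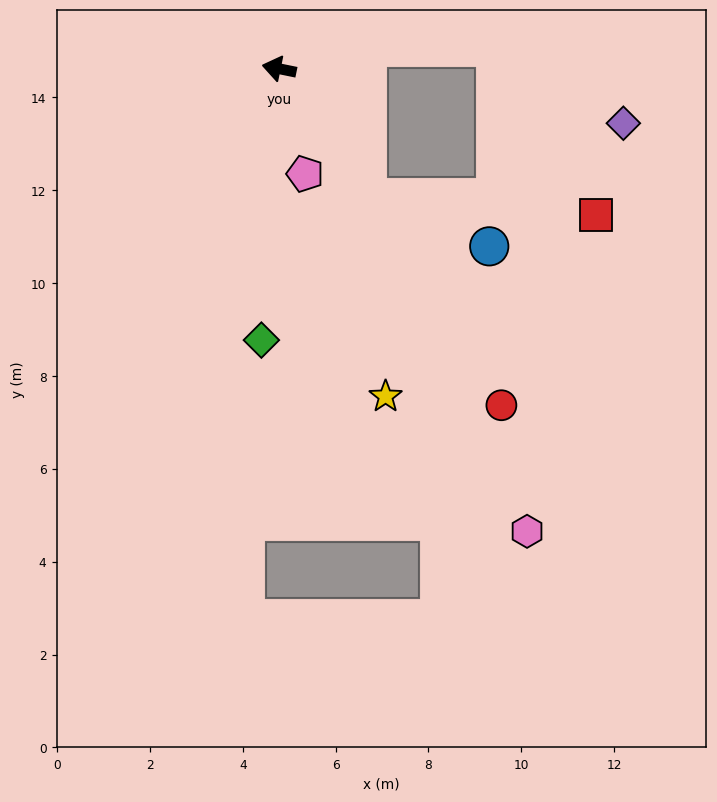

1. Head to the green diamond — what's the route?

turn left 98°, forward 5.9 m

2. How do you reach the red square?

blocked — turn left 136°, forward 3.4 m, then turn left 51°, forward 5.0 m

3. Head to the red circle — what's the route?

turn left 135°, forward 8.7 m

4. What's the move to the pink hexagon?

turn left 130°, forward 11.3 m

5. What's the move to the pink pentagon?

turn left 115°, forward 2.3 m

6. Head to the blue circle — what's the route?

blocked — turn left 136°, forward 3.4 m, then turn left 34°, forward 2.8 m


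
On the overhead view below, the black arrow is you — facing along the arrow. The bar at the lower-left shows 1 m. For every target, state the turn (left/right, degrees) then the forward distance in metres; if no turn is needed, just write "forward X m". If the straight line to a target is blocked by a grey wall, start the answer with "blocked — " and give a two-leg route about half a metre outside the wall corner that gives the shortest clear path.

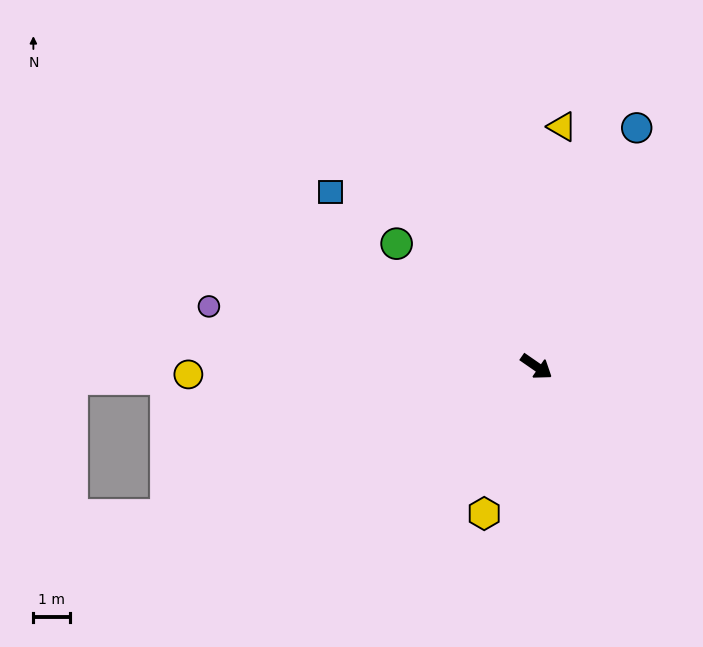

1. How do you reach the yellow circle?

turn right 144°, forward 9.4 m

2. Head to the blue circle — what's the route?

turn left 102°, forward 7.0 m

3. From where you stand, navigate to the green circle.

turn left 173°, forward 5.0 m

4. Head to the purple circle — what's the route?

turn right 156°, forward 9.0 m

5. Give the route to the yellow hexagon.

turn right 75°, forward 4.2 m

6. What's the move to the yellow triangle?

turn left 119°, forward 6.5 m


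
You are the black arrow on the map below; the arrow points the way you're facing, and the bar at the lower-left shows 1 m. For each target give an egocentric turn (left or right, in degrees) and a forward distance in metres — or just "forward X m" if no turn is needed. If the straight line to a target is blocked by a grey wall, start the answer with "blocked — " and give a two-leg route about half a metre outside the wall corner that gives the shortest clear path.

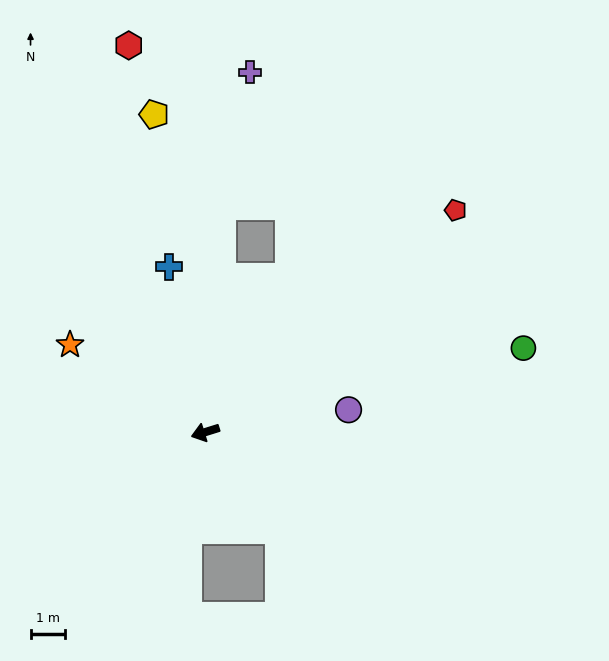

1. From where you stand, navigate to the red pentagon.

turn right 156°, forward 9.8 m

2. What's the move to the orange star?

turn right 50°, forward 4.7 m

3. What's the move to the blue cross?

turn right 95°, forward 4.9 m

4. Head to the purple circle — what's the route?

turn left 171°, forward 4.2 m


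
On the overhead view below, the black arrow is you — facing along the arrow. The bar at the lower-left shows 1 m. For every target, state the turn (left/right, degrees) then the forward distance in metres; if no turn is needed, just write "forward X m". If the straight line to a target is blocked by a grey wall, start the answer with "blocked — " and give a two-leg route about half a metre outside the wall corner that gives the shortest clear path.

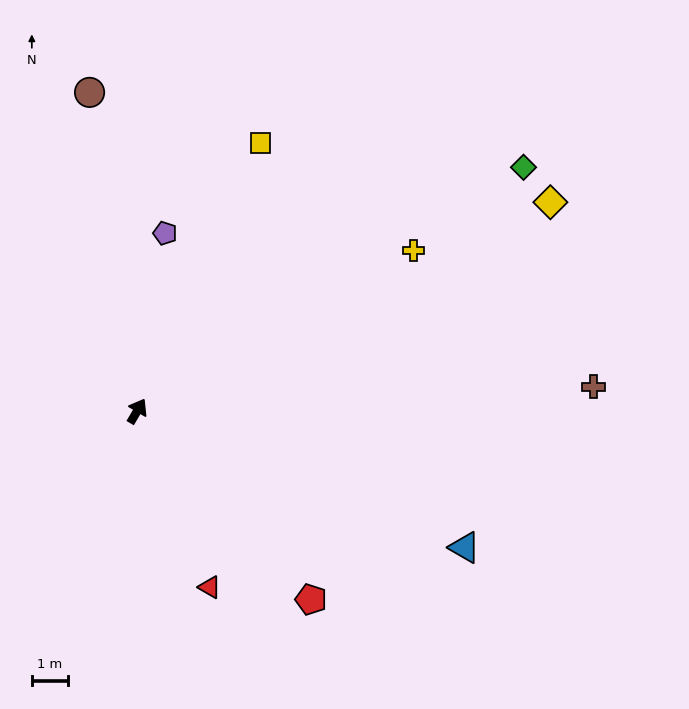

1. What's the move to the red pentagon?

turn right 107°, forward 7.2 m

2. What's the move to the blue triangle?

turn right 82°, forward 9.9 m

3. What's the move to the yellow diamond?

turn right 33°, forward 13.0 m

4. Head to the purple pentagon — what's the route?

turn left 22°, forward 5.0 m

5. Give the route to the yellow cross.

turn right 29°, forward 8.9 m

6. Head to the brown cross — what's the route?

turn right 56°, forward 12.8 m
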